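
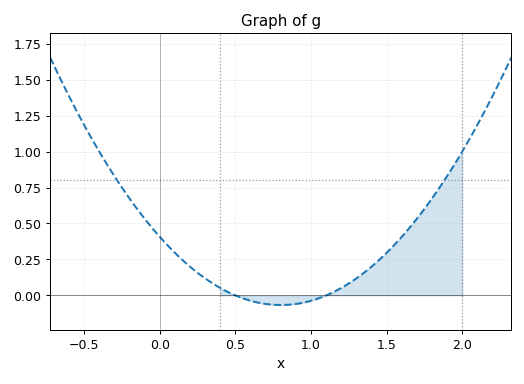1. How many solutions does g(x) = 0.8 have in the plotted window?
2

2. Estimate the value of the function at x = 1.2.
0.06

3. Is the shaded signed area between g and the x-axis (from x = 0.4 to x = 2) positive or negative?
positive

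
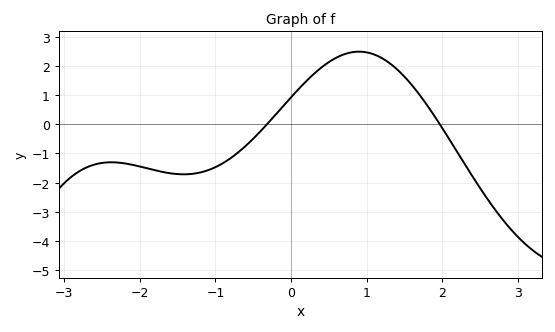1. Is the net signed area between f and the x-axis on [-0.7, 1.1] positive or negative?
positive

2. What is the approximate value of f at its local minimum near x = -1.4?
-1.71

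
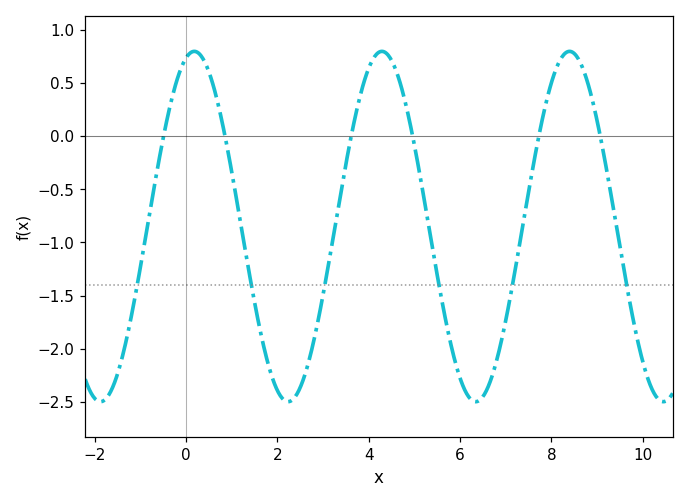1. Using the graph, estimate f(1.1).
-0.55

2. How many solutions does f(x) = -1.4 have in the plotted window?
6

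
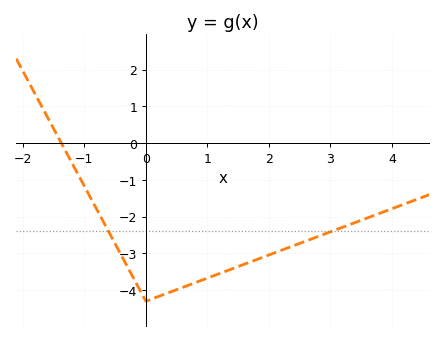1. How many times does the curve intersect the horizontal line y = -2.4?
2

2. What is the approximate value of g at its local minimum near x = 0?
-4.3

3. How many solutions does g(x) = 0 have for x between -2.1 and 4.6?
1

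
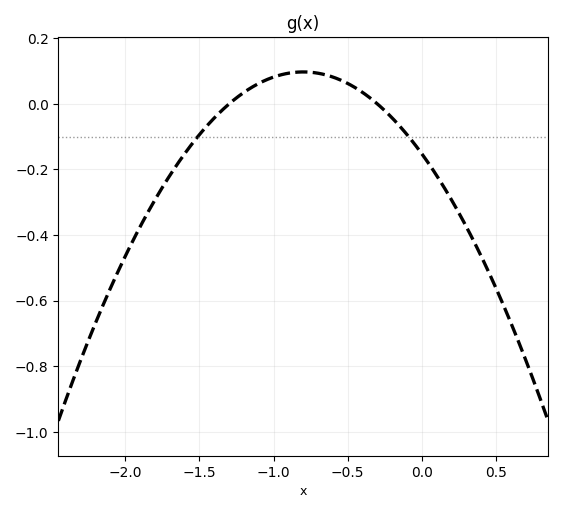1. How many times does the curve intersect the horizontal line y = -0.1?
2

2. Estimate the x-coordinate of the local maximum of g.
-0.8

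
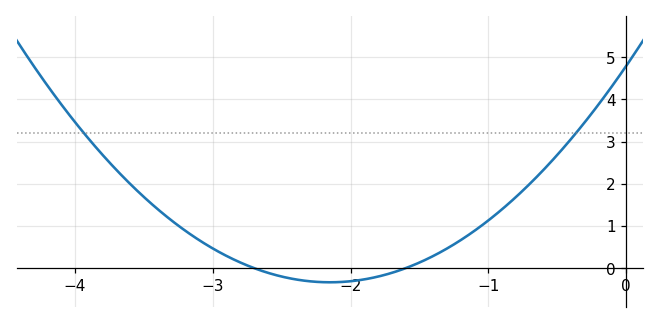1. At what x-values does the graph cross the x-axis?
-2.7, -1.6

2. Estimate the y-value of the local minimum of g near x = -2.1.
-0.3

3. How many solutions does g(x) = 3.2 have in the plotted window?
2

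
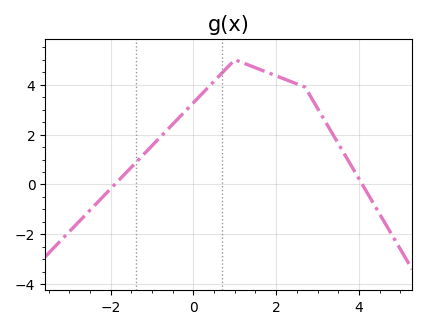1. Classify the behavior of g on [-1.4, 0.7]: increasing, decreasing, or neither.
increasing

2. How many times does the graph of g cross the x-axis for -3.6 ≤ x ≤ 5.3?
2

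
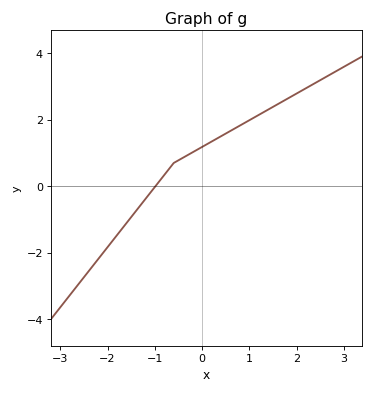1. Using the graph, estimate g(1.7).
2.6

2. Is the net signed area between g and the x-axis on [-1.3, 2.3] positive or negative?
positive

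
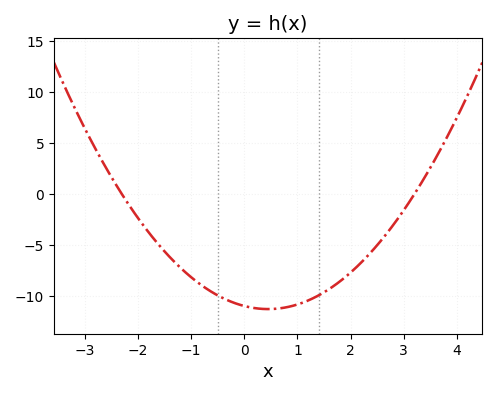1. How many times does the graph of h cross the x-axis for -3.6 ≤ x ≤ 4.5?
2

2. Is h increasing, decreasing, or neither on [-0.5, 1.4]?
neither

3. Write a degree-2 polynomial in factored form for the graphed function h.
y = 1.49(x + 2.3)(x - 3.2)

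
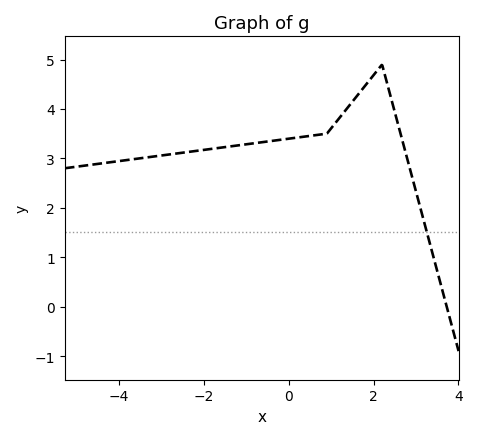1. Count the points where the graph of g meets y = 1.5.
1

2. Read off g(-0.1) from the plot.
3.4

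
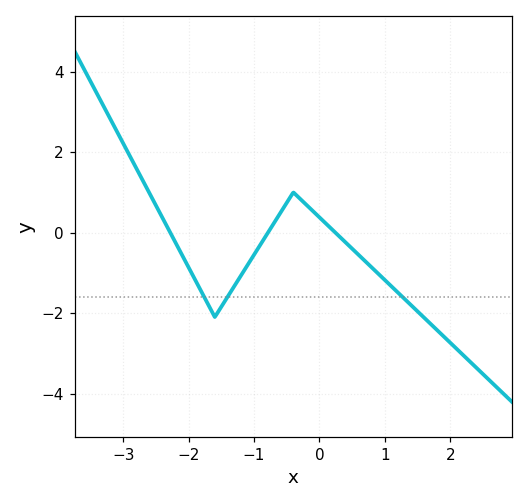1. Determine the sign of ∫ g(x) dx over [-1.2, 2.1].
negative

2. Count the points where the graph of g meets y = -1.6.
3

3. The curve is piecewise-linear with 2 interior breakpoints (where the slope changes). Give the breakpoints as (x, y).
(-1.6, -2.1); (-0.4, 1)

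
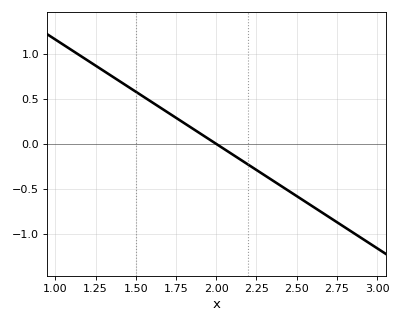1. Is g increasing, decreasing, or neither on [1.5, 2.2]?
decreasing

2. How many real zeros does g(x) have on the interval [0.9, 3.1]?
1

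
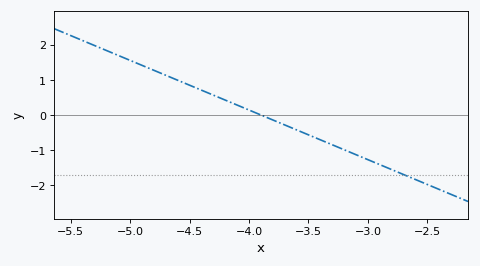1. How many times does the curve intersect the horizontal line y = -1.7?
1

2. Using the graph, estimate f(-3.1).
-1.1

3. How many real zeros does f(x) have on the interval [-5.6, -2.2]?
1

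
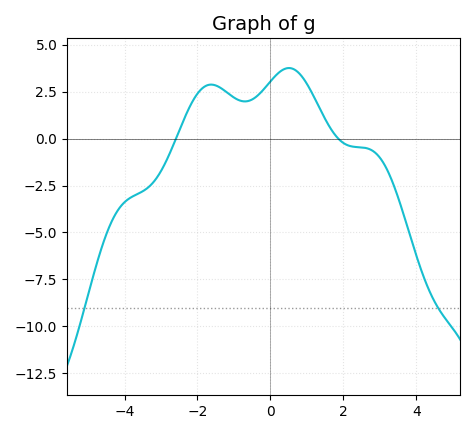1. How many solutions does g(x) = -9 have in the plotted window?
2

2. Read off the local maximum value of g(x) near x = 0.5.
3.76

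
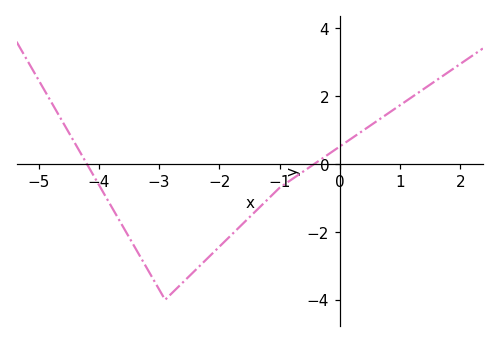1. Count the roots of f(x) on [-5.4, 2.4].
2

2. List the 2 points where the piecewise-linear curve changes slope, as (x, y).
(-2.9, -4); (-1, -0.7)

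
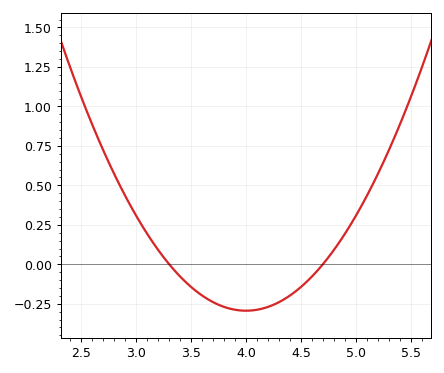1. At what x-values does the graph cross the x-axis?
3.3, 4.7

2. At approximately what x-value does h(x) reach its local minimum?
4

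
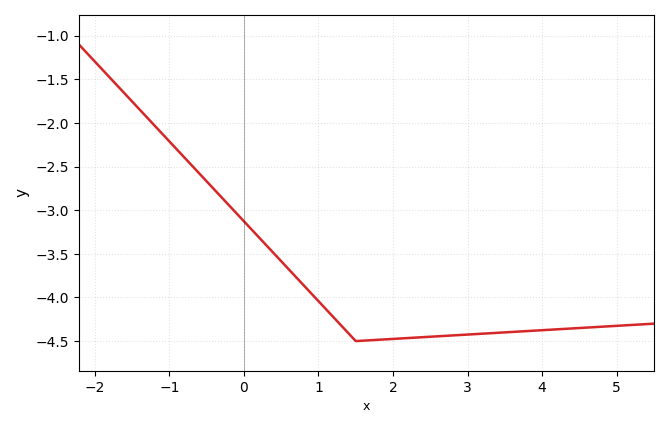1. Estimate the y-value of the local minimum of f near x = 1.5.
-4.5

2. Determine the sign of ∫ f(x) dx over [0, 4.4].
negative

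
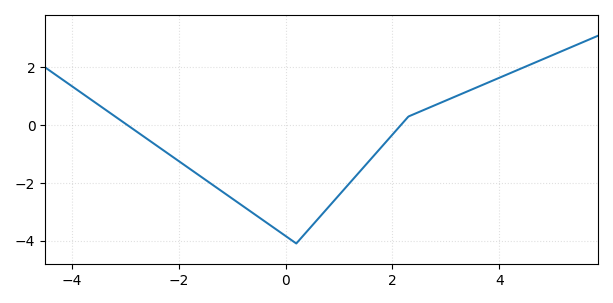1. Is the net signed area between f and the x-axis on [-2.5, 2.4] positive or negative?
negative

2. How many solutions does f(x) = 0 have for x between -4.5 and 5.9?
2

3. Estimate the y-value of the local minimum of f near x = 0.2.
-4.1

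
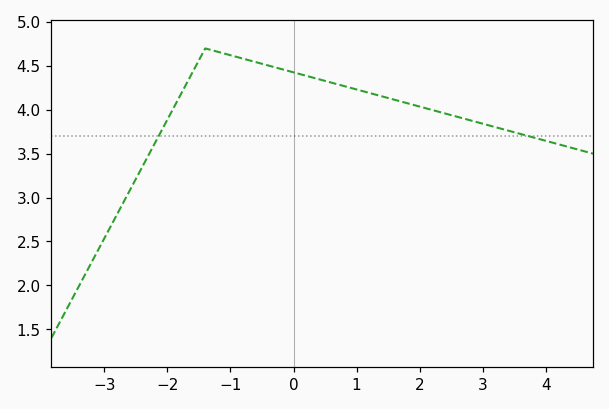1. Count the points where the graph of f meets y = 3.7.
2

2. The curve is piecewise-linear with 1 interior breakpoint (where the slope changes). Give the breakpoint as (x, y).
(-1.4, 4.7)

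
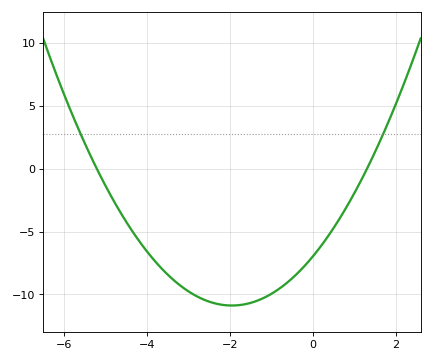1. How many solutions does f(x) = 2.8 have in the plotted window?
2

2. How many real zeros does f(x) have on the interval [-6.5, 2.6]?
2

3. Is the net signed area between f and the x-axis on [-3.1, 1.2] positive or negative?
negative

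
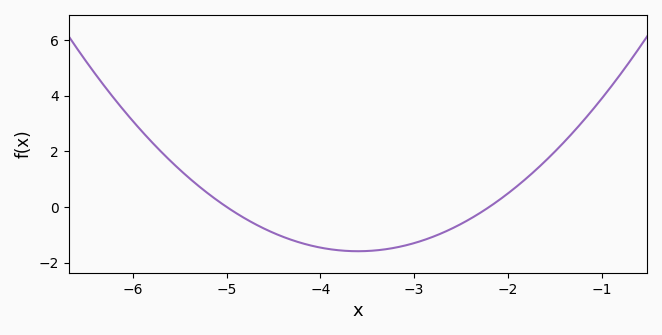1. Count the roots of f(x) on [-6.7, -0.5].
2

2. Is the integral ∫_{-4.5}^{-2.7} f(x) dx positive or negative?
negative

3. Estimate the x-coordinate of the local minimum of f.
-3.6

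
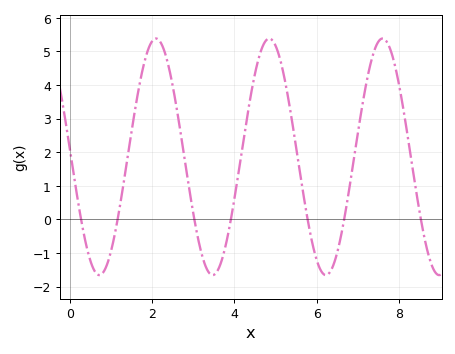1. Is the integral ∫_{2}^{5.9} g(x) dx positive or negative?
positive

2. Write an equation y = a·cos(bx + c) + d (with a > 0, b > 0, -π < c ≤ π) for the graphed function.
y = 3.52cos(2.3x + 1.5) + 1.86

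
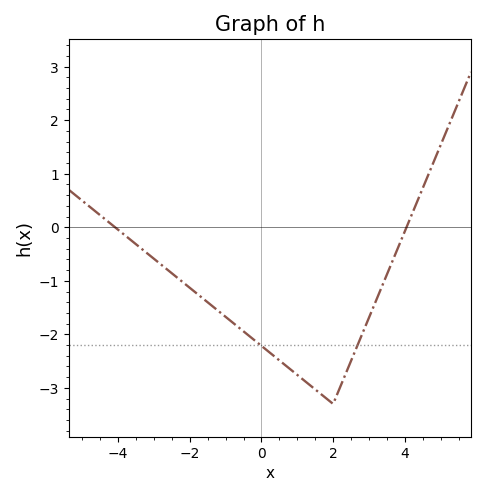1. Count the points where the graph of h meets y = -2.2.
2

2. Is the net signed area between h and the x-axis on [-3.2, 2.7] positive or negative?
negative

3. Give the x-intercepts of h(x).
-4.09, 4.05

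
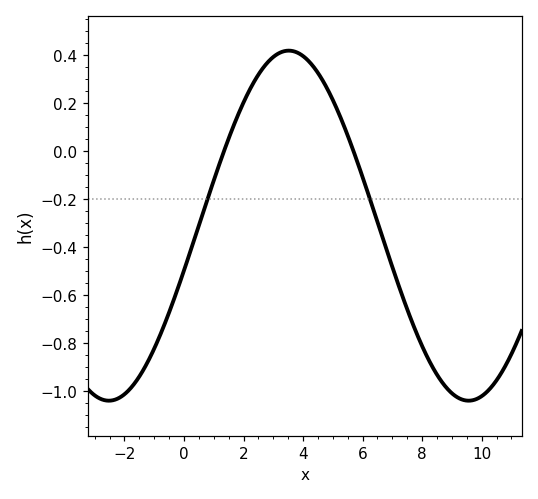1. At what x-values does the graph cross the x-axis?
1.34, 5.7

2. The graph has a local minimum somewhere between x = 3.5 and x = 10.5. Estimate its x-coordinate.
9.56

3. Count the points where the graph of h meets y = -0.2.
2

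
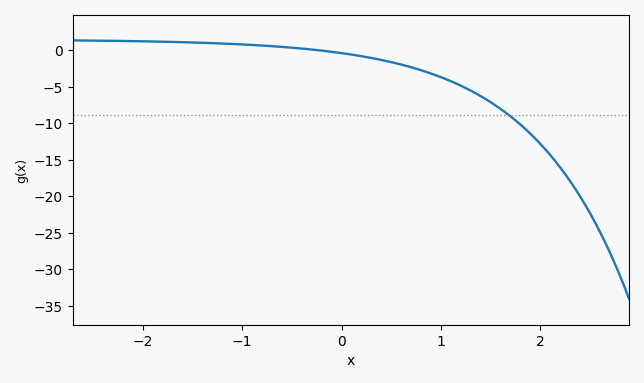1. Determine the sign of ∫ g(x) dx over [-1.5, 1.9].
negative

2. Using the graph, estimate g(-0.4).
0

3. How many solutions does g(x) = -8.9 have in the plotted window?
1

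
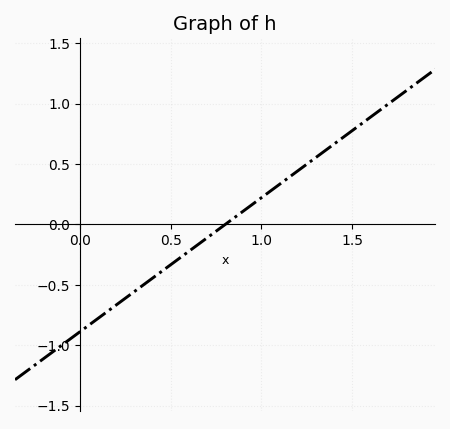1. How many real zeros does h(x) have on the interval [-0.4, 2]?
1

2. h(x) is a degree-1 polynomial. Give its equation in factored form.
y = 1.11(x - 0.8)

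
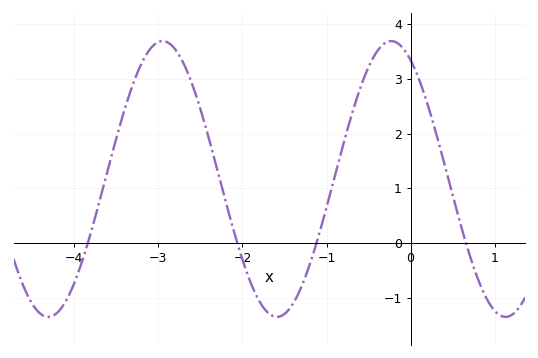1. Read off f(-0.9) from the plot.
1.23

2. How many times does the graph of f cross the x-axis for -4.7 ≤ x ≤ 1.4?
4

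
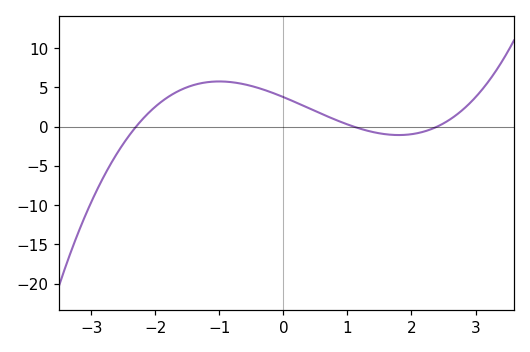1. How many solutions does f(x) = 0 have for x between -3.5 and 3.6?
3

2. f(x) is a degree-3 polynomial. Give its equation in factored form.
y = 0.62(x + 2.3)(x - 1.1)(x - 2.4)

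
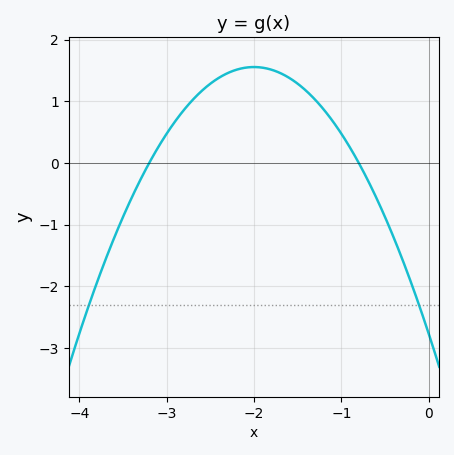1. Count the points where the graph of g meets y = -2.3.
2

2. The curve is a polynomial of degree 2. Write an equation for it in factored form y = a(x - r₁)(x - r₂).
y = -1.08(x + 3.2)(x + 0.8)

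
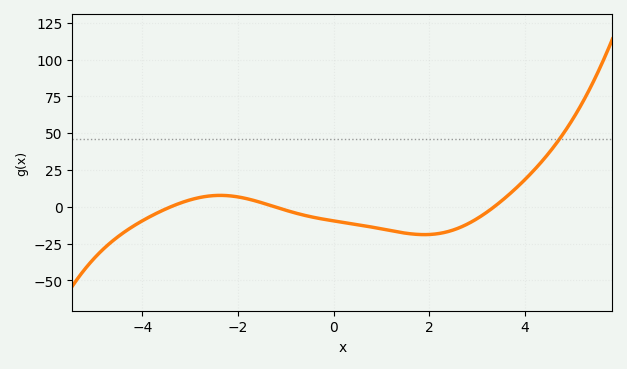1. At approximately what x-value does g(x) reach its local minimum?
1.8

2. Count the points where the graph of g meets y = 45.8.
1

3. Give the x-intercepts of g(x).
-3.4, -1.2, 3.4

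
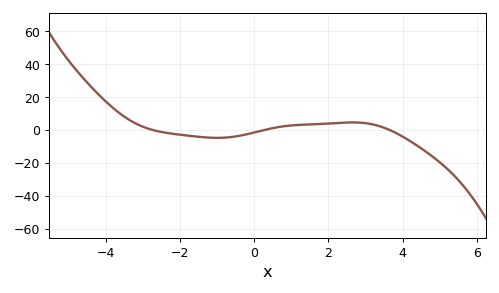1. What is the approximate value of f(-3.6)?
9.63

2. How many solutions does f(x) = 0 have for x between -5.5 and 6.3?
3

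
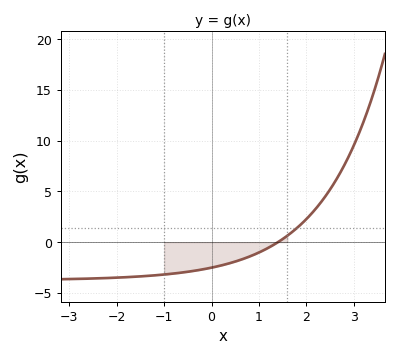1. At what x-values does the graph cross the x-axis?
1.4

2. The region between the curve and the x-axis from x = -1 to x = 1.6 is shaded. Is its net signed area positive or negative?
negative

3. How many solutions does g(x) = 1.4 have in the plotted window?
1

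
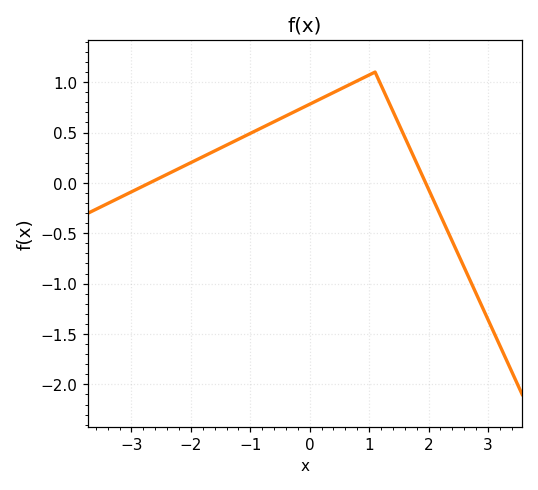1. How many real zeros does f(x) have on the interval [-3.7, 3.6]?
2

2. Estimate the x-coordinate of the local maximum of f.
1.1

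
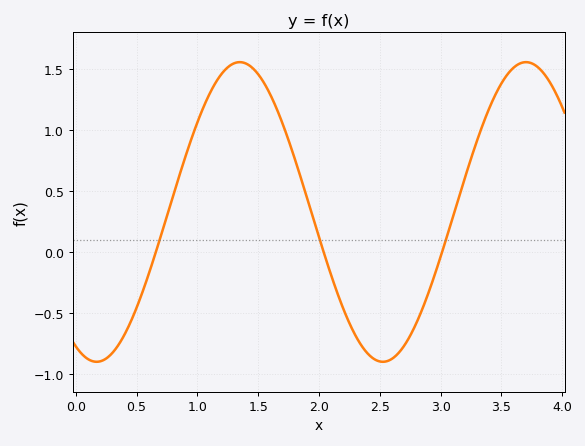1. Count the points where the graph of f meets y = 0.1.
3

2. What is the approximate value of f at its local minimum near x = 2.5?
-0.9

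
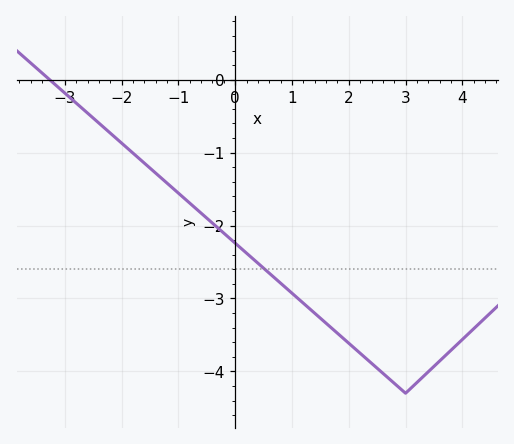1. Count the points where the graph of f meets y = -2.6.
1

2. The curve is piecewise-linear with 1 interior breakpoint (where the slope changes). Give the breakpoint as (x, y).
(3, -4.3)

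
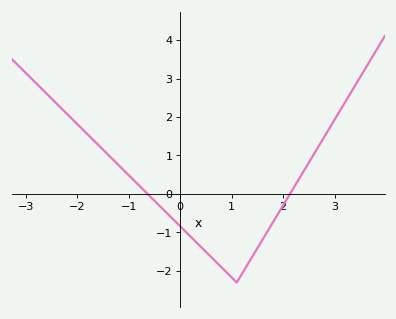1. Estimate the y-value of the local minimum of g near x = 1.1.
-2.3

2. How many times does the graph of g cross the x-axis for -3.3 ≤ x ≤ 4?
2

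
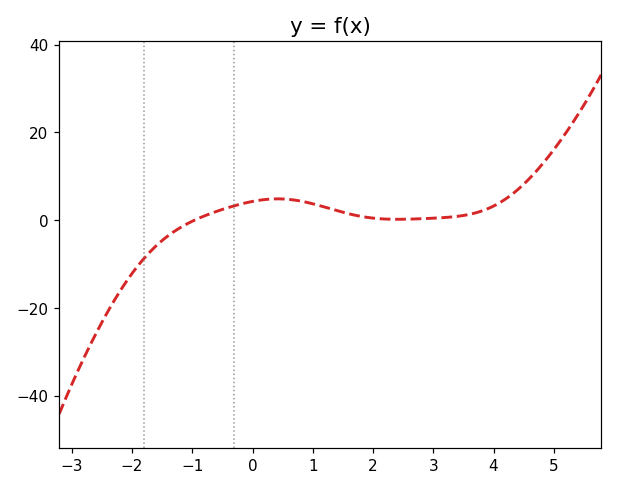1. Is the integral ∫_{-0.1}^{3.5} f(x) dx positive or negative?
positive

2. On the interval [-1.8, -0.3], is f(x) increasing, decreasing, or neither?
increasing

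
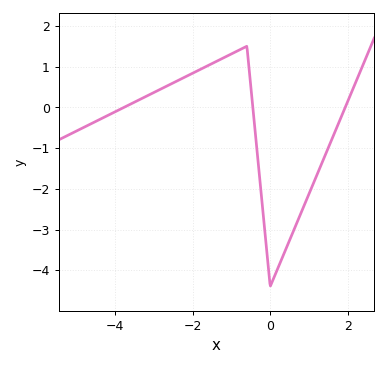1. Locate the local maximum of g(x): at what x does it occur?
-0.6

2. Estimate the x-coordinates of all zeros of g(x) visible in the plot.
-3.8, -0.4, 2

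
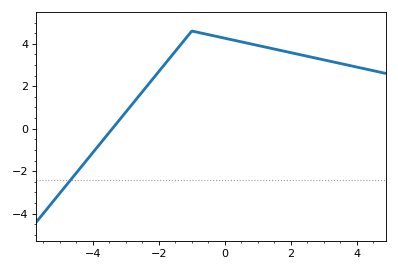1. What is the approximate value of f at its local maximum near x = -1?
4.6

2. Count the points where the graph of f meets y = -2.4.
1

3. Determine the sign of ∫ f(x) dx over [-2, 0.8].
positive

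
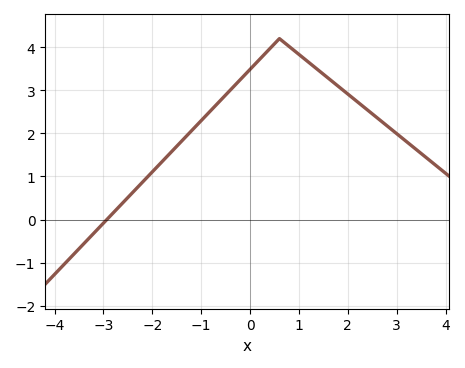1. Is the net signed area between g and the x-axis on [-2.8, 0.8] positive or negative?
positive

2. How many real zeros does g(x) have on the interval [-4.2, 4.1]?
1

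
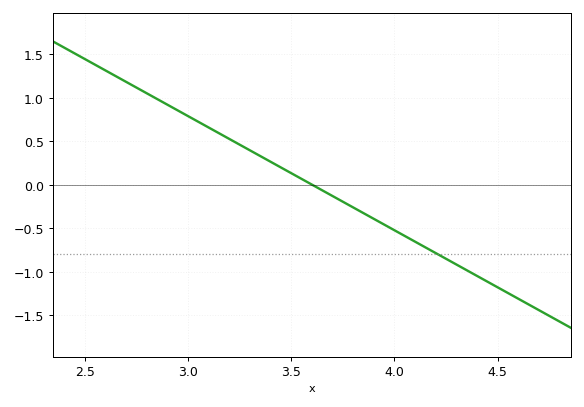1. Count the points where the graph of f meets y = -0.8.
1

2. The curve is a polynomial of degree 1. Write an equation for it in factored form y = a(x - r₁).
y = -1.31(x - 3.6)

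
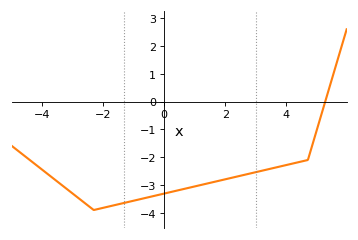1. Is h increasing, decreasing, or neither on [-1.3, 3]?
increasing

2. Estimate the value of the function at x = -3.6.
-2.78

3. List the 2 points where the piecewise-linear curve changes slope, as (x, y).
(-2.3, -3.9); (4.7, -2.1)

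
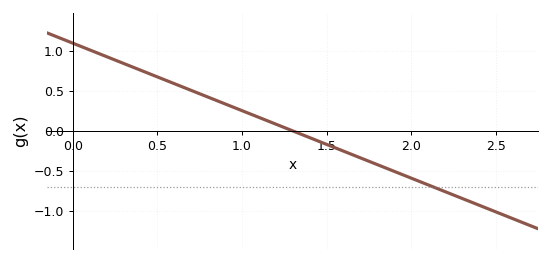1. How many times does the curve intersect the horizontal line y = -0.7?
1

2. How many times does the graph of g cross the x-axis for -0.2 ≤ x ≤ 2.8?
1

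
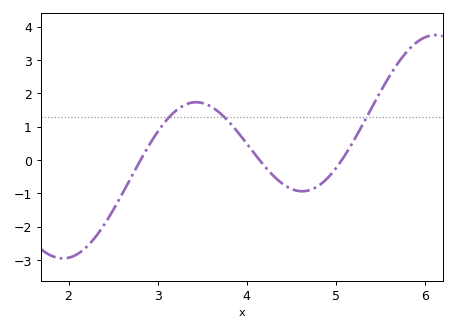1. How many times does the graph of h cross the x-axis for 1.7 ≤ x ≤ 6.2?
3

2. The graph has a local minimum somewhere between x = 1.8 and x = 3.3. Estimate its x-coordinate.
1.9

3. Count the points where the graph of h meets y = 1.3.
3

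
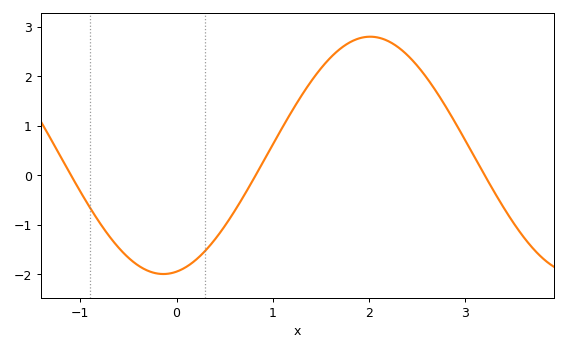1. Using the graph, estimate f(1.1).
1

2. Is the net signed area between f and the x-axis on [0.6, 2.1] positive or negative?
positive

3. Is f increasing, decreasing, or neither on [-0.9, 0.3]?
neither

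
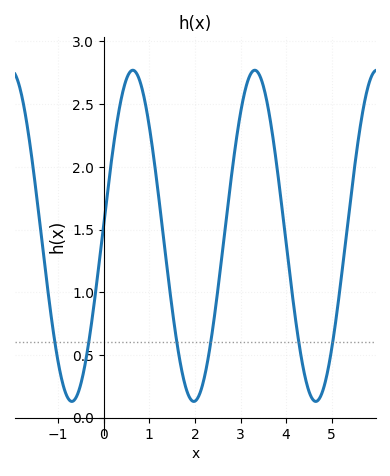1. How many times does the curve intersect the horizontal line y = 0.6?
6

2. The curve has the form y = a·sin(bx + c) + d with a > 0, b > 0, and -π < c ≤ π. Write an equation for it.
y = 1.32sin(2.4x + 0.07) + 1.45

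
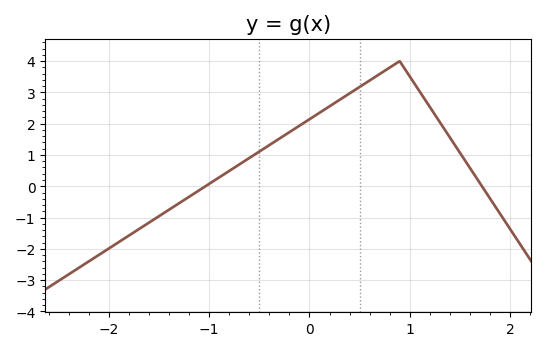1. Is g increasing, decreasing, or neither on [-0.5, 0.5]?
increasing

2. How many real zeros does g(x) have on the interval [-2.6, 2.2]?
2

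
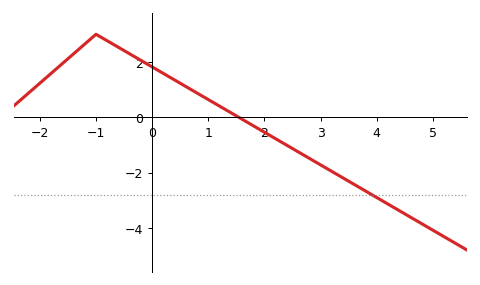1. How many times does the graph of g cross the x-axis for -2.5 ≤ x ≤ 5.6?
1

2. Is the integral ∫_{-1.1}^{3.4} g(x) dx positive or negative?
positive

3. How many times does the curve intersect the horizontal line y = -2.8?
1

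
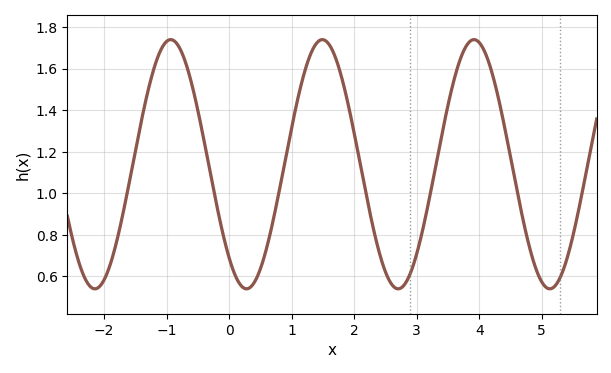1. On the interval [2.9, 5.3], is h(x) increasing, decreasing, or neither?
neither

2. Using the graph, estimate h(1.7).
1.66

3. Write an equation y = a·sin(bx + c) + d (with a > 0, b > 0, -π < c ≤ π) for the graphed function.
y = 0.6sin(2.6x - 2.3) + 1.14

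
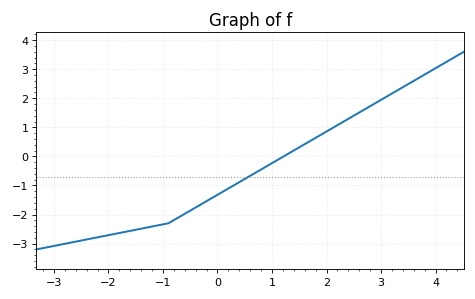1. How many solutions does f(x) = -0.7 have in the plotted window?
1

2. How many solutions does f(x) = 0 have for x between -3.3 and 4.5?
1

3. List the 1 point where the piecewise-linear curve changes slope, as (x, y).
(-0.9, -2.3)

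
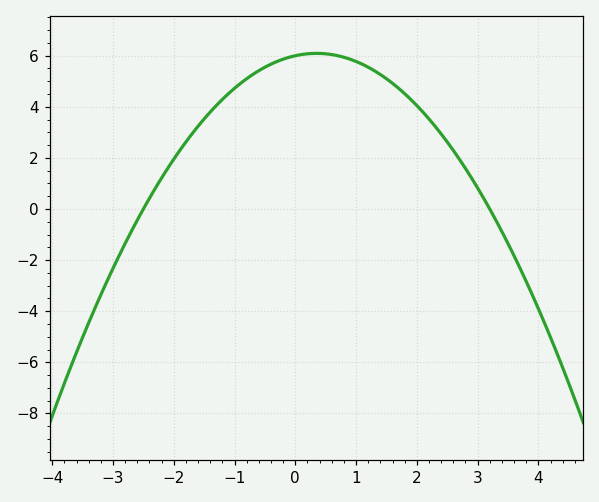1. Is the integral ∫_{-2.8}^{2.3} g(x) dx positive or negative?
positive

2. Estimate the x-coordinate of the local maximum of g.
0.4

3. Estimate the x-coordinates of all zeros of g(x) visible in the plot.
-2.6, 3.2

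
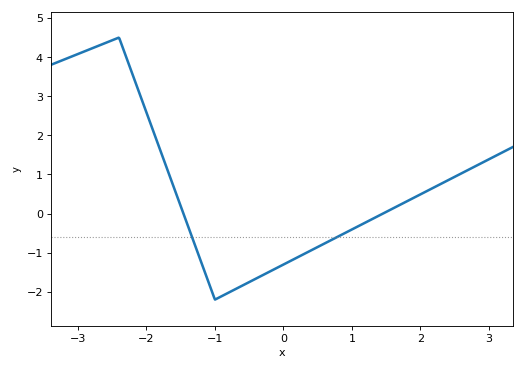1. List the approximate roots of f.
-1.46, 1.45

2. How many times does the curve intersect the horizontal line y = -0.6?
2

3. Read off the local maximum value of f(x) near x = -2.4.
4.5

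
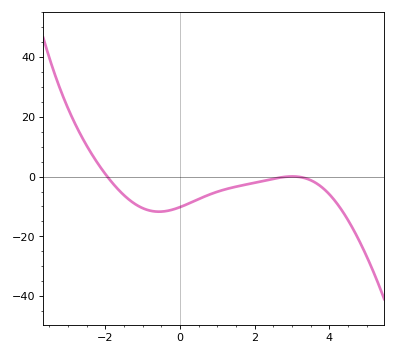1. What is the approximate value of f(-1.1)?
-9.93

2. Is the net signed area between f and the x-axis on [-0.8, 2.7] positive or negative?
negative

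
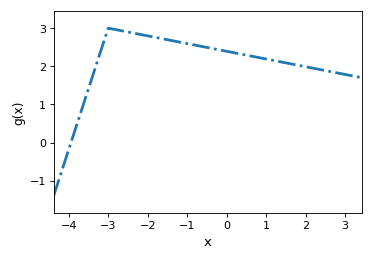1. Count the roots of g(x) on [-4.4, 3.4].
1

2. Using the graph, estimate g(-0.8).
2.6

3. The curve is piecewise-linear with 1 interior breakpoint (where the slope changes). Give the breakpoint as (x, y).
(-3, 3)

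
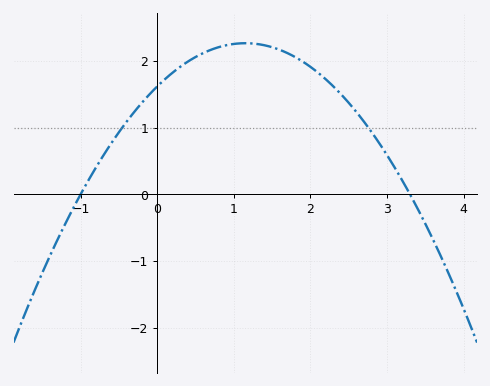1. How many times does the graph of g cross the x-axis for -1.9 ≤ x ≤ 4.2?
2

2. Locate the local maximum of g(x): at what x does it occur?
1.1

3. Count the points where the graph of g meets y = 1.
2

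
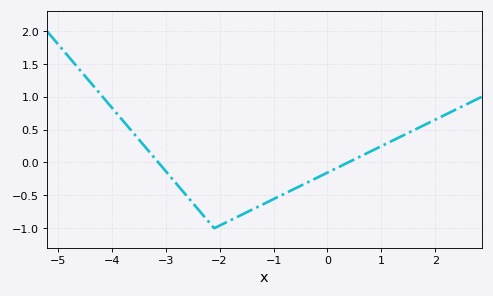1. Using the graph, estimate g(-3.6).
0.45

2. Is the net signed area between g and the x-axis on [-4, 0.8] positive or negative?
negative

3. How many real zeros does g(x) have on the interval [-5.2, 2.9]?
2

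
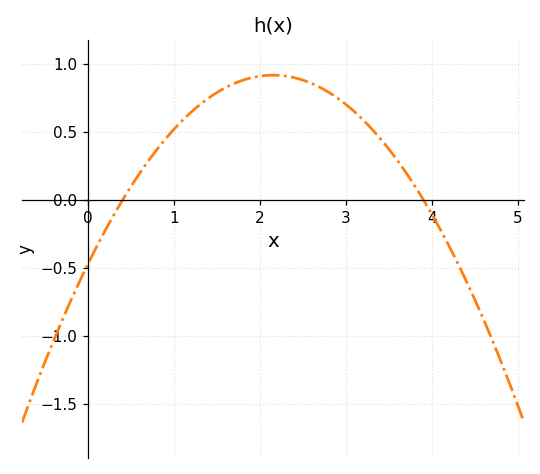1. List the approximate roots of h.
0.4, 3.9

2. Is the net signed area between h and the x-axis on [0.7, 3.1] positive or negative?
positive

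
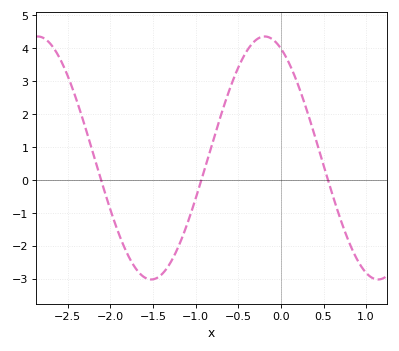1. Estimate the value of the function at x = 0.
3.99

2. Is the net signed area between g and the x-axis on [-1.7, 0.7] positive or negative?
positive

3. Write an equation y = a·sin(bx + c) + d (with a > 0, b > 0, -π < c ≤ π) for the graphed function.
y = 3.69sin(2.36x + 2.02) + 0.67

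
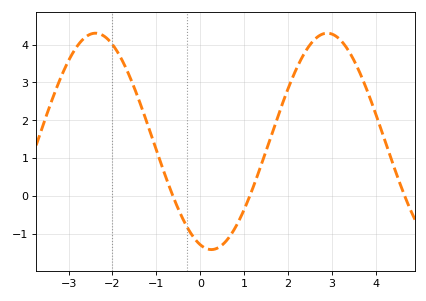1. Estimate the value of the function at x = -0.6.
-0.1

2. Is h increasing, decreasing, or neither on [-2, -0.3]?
decreasing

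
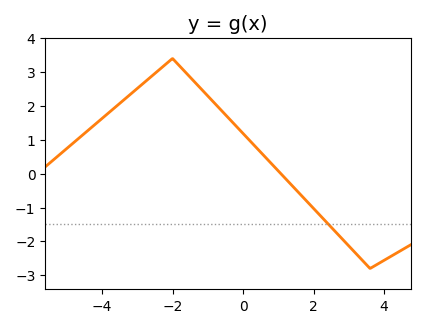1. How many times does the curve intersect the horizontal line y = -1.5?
1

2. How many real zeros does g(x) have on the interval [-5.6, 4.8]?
1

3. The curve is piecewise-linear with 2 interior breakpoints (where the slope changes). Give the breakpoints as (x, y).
(-2, 3.4); (3.6, -2.8)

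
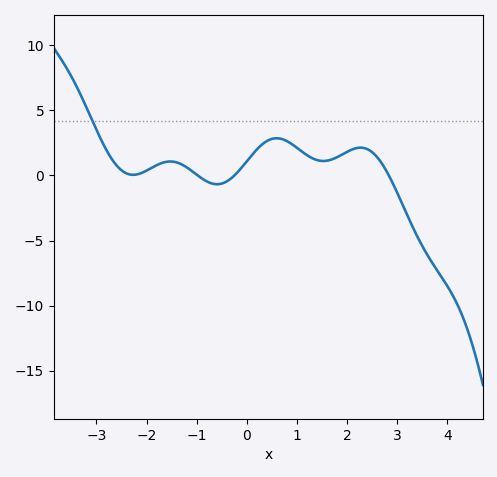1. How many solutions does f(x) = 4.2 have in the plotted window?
1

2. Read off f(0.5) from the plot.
2.81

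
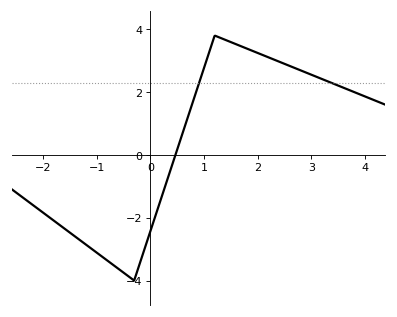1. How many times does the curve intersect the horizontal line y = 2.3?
2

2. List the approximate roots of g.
0.5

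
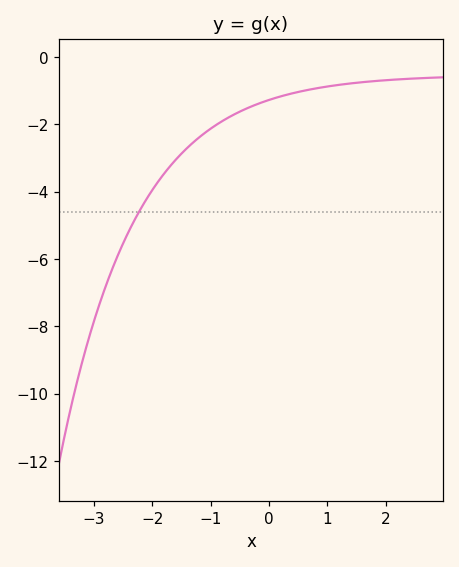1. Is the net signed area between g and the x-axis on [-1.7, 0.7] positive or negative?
negative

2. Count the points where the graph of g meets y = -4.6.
1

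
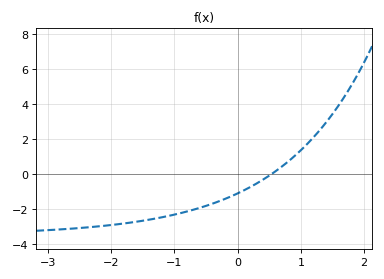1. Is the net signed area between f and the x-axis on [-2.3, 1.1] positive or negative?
negative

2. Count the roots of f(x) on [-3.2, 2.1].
1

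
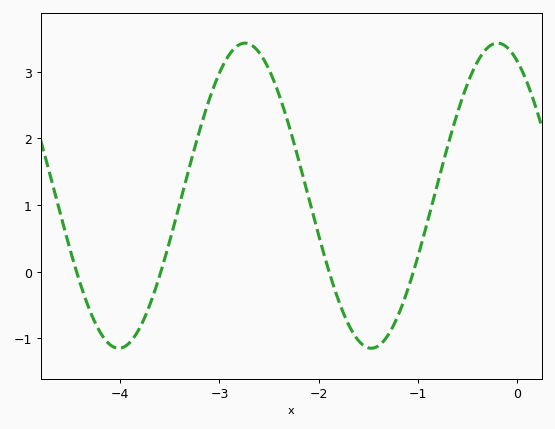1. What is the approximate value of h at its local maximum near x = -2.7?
3.43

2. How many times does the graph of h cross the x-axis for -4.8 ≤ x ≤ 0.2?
4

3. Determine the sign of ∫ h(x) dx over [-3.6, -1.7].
positive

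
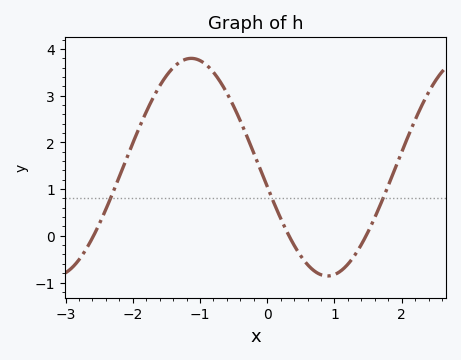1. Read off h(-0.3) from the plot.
2.1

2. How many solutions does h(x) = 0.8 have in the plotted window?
3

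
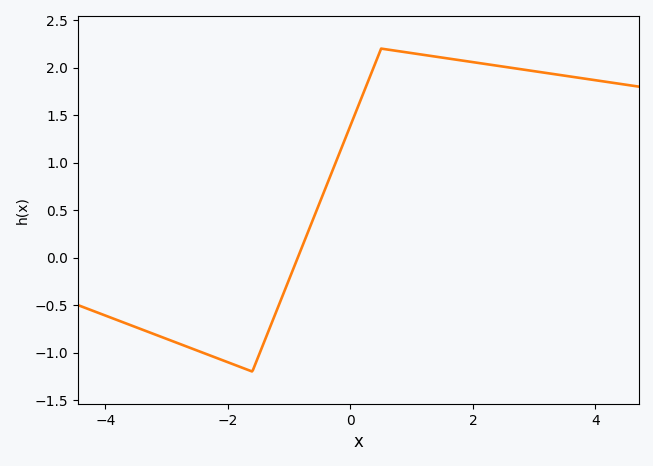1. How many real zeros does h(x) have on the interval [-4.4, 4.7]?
1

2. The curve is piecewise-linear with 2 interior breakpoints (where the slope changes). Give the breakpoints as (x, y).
(-1.6, -1.2); (0.5, 2.2)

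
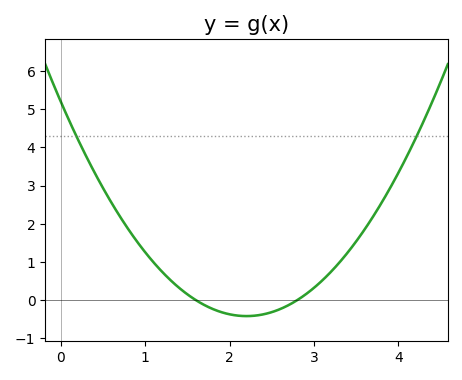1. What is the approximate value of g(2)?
-0.4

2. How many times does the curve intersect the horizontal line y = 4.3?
2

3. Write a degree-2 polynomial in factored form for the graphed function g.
y = 1.16(x - 1.6)(x - 2.8)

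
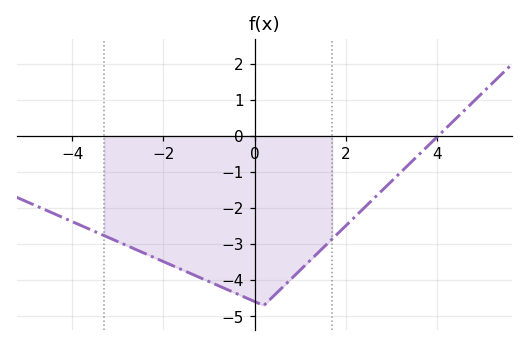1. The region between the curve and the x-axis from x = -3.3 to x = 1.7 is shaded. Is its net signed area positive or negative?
negative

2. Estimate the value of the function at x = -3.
-2.9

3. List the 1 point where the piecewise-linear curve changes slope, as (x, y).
(0.2, -4.7)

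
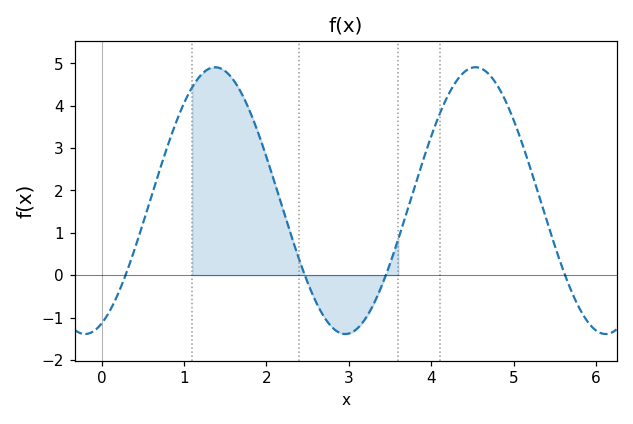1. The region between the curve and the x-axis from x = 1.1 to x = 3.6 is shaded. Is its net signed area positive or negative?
positive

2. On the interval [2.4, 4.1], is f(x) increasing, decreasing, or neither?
neither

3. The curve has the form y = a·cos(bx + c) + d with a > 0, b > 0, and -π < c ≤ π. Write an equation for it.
y = 3.15cos(1.99x - 2.74) + 1.76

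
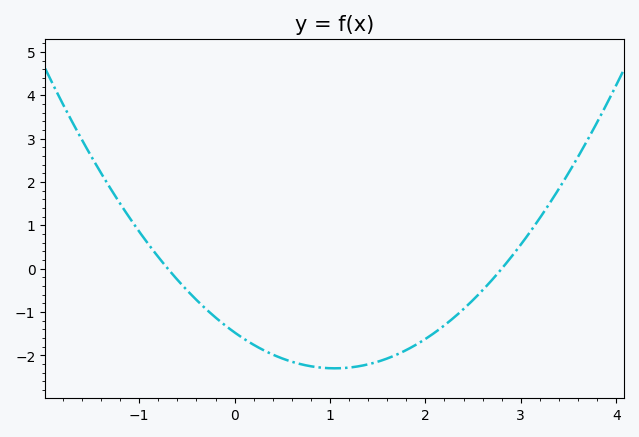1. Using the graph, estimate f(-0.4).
-0.7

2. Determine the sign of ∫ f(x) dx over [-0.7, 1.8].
negative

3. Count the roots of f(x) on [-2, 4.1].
2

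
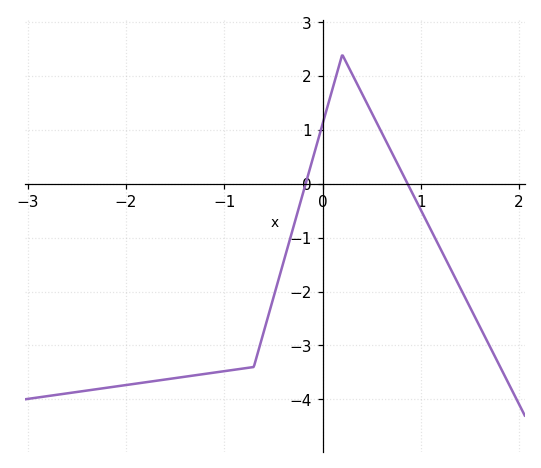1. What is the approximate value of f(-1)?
-3.5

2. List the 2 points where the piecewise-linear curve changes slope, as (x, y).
(-0.7, -3.4); (0.2, 2.4)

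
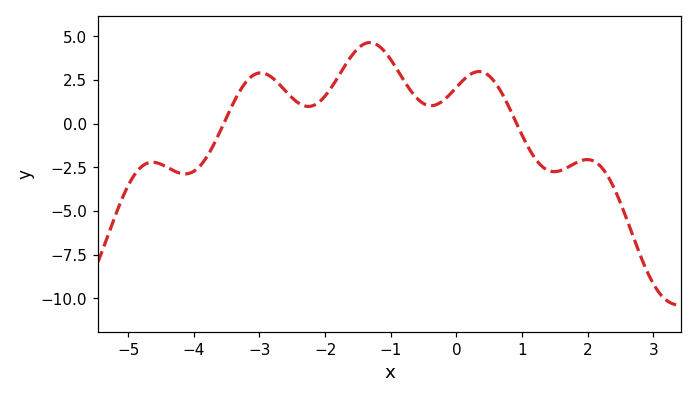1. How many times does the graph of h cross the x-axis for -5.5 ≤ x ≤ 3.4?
2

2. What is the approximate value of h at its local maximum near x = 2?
-2.05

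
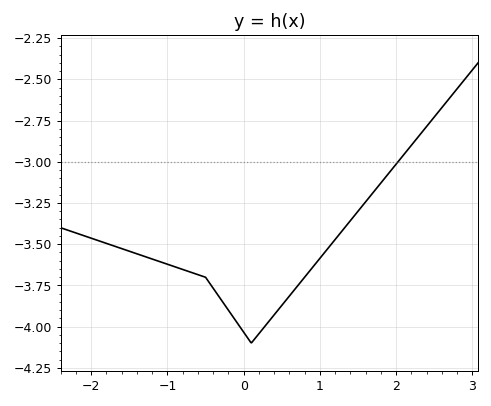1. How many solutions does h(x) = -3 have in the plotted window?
1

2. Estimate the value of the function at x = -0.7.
-3.66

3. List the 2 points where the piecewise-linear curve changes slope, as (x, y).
(-0.5, -3.7); (0.1, -4.1)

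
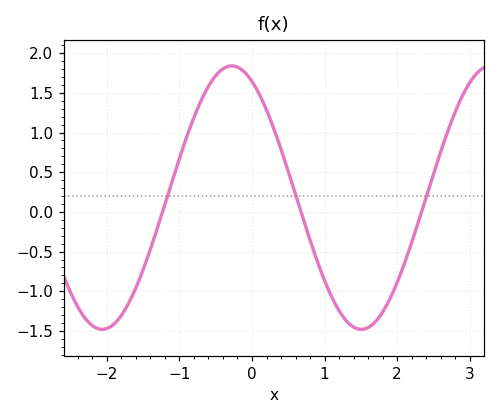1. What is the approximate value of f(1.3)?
-1.35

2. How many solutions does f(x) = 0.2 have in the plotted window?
3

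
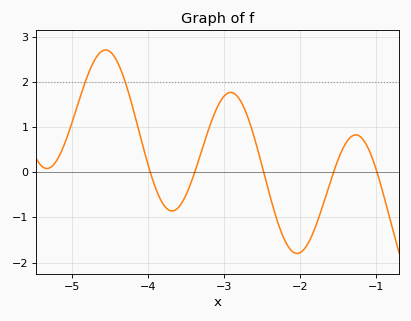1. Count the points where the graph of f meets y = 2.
2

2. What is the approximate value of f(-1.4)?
0.625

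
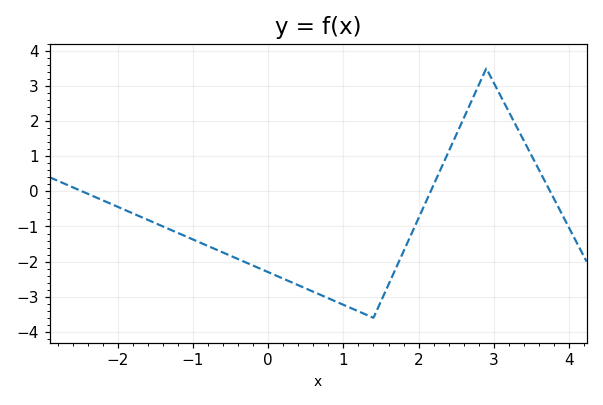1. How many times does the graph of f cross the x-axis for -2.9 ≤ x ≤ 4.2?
3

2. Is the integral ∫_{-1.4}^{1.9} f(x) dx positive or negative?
negative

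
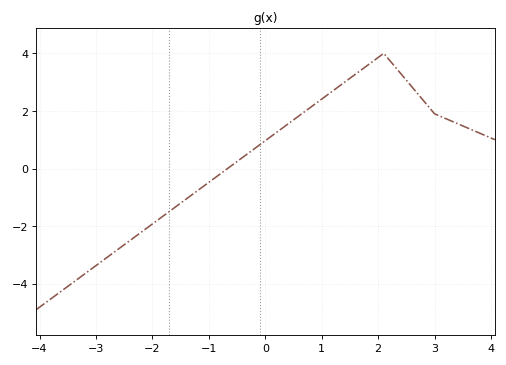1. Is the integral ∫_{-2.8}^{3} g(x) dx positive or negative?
positive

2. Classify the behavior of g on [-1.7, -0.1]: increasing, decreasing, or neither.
increasing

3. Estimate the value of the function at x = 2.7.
2.6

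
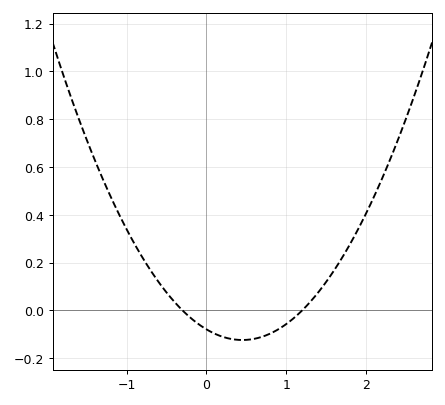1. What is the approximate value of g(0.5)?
-0.12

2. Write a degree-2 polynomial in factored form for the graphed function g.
y = 0.22(x + 0.3)(x - 1.2)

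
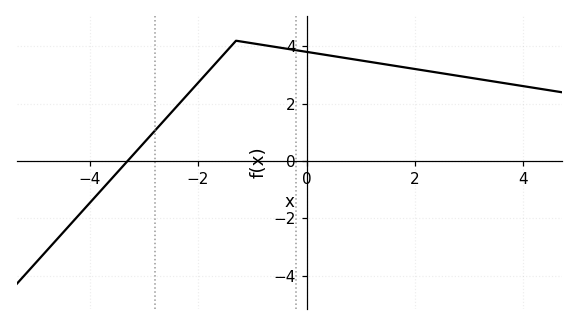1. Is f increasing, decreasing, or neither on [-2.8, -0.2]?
neither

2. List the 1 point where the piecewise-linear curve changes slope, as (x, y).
(-1.3, 4.2)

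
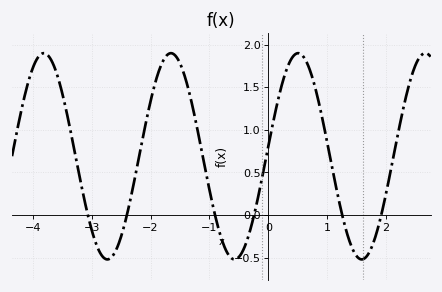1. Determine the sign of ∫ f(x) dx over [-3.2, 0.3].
positive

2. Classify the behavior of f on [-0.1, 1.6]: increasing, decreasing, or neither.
neither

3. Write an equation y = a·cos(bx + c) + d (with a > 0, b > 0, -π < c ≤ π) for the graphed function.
y = 1.21cos(2.91x - 1.47) + 0.69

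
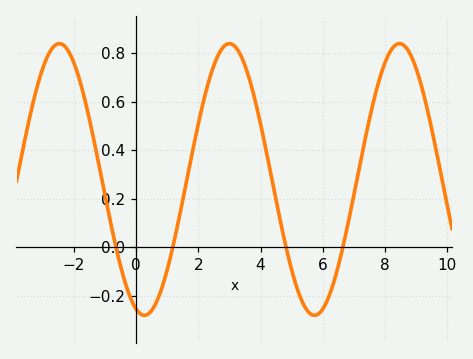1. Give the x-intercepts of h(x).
-0.641, 1.18, 4.82, 6.64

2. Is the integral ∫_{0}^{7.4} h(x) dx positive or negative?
positive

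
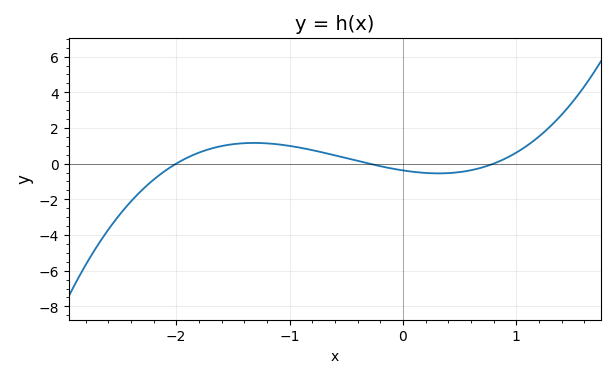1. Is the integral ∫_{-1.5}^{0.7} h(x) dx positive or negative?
positive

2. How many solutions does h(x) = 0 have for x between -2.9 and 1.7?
3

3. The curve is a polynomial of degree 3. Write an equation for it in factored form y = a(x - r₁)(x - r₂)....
y = 0.79(x + 2)(x + 0.3)(x - 0.8)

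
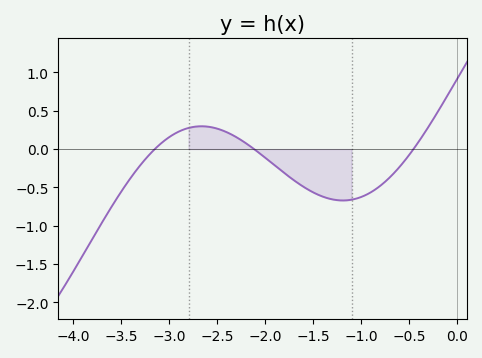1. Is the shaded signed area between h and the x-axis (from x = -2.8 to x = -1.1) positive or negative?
negative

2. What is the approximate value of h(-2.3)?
0.15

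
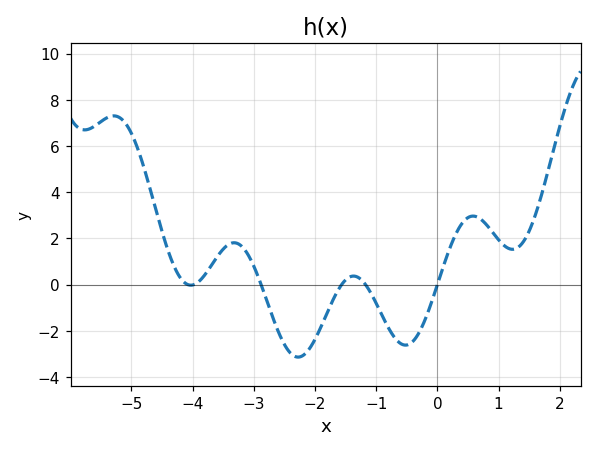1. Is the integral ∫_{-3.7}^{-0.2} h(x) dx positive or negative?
negative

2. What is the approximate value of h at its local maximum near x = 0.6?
2.96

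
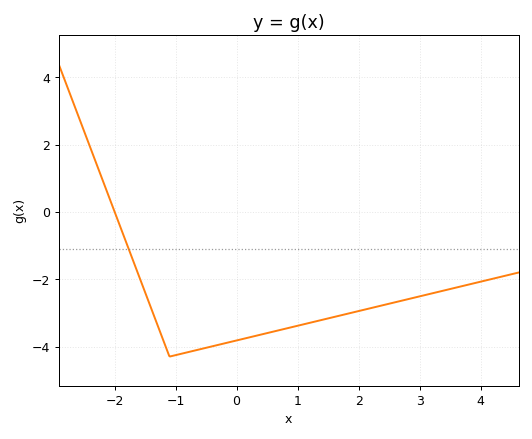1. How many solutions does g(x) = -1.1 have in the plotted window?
1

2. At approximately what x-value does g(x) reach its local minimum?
-1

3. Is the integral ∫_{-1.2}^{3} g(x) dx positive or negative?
negative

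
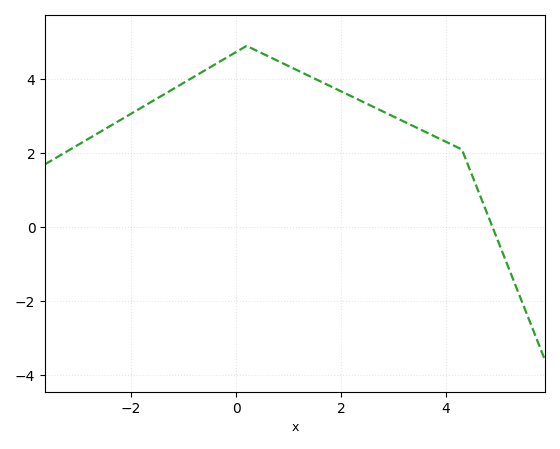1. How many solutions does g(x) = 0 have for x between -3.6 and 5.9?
1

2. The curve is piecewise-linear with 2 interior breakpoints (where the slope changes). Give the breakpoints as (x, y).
(0.2, 4.9); (4.3, 2.1)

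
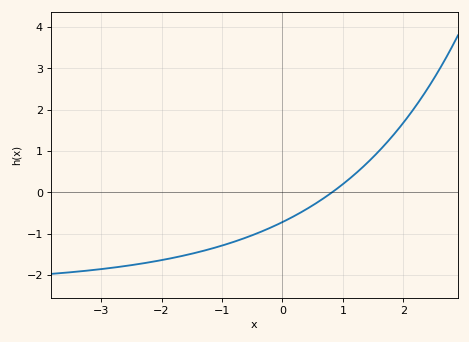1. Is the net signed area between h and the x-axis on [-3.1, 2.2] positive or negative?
negative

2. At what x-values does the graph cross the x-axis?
0.8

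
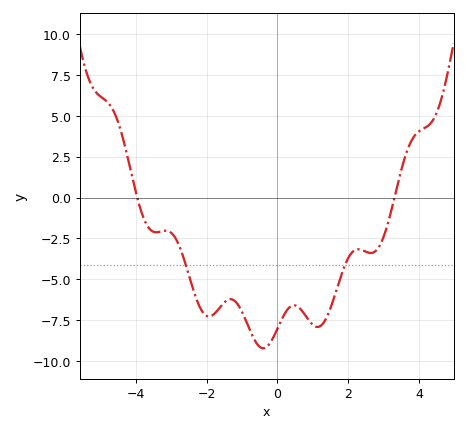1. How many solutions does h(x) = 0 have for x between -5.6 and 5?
2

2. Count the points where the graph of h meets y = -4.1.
2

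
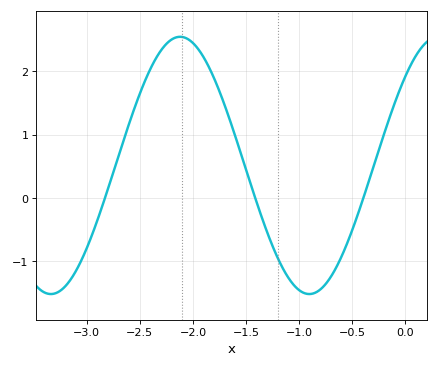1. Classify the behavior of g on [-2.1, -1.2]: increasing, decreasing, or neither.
decreasing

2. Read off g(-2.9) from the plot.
-0.358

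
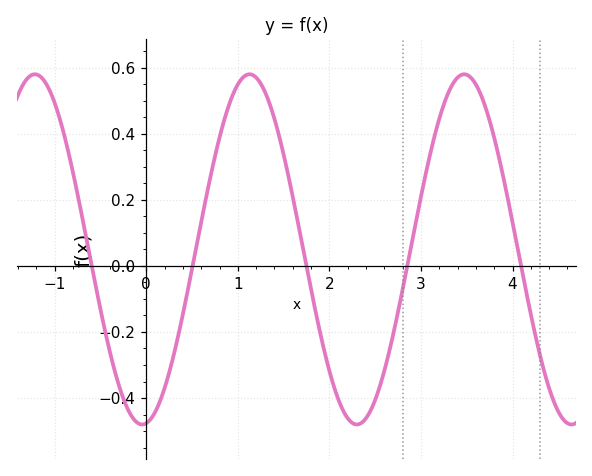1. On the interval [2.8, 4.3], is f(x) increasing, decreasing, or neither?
neither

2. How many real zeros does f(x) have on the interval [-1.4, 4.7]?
5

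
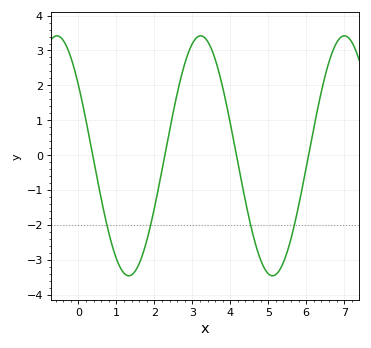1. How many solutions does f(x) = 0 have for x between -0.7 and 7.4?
4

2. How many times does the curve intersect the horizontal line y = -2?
4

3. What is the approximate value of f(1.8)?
-2.45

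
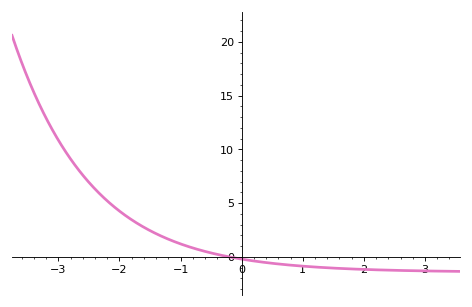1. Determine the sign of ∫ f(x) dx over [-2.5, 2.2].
positive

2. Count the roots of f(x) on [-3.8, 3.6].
1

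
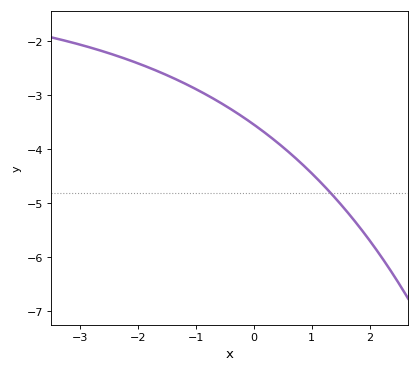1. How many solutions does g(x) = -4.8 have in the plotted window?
1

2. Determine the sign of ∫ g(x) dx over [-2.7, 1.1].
negative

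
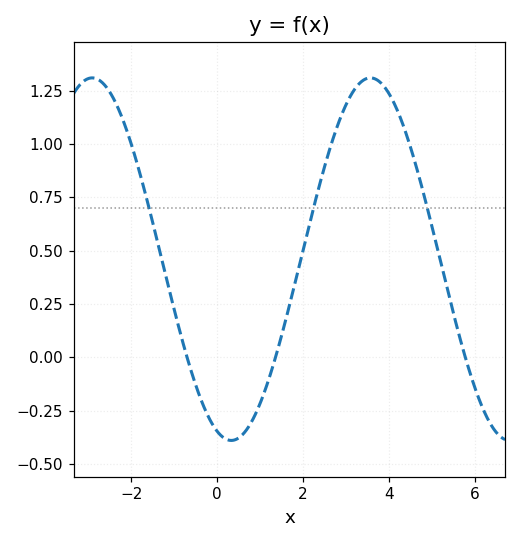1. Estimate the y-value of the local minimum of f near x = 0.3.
-0.39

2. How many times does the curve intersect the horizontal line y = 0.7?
3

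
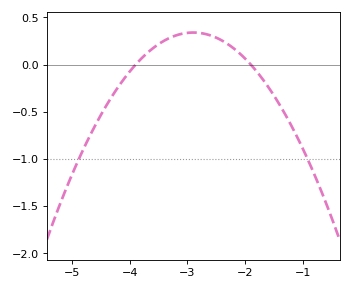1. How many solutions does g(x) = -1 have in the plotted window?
2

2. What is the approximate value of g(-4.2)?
-0.25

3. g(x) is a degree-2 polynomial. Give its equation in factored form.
y = -0.34(x + 3.9)(x + 1.9)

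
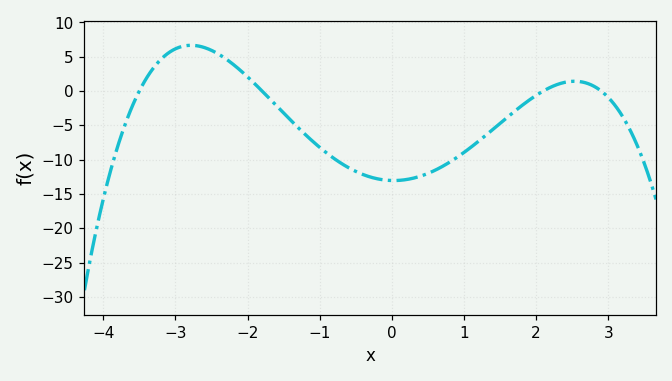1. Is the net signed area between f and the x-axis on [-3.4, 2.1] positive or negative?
negative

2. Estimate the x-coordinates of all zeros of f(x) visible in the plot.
-3.6, -1.8, 2.2, 2.8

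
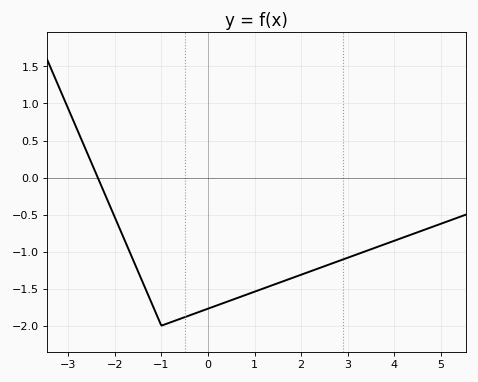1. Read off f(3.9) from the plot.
-0.9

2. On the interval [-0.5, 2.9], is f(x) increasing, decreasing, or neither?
increasing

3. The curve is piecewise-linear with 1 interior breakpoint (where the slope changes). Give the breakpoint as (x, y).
(-1, -2)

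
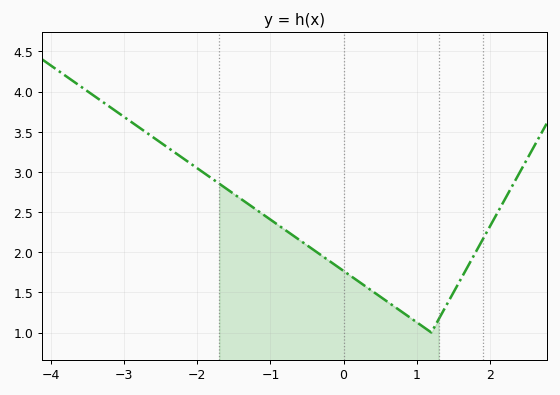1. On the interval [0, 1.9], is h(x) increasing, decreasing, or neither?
neither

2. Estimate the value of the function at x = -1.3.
2.6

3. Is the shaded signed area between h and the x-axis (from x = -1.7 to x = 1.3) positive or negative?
positive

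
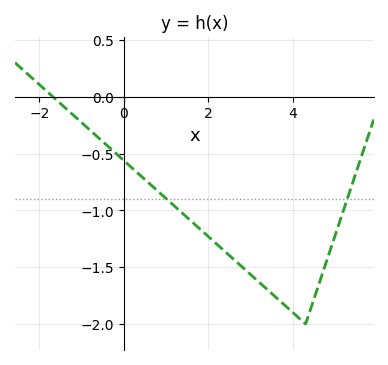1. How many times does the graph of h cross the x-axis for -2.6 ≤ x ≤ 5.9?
1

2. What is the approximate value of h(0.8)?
-0.83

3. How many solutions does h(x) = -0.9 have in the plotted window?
2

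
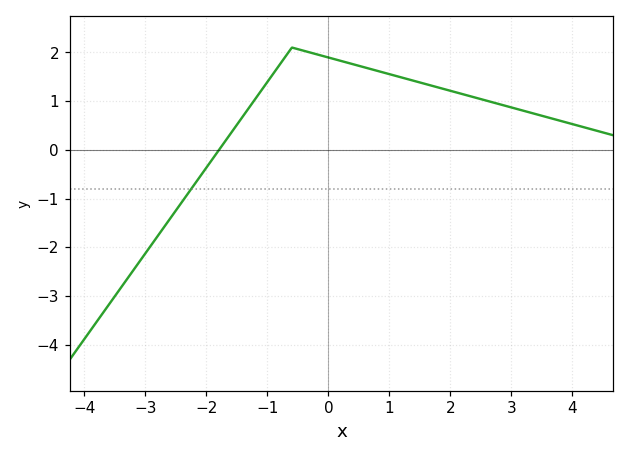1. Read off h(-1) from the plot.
1.4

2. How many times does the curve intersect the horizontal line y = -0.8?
1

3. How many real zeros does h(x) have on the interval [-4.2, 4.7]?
1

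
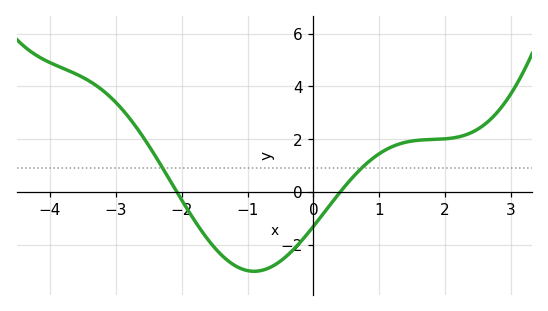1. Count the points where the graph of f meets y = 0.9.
2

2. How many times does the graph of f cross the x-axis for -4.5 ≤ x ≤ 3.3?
2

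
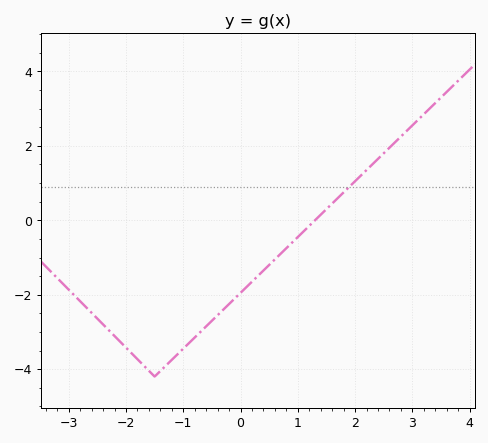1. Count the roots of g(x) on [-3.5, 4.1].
1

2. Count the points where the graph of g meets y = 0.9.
1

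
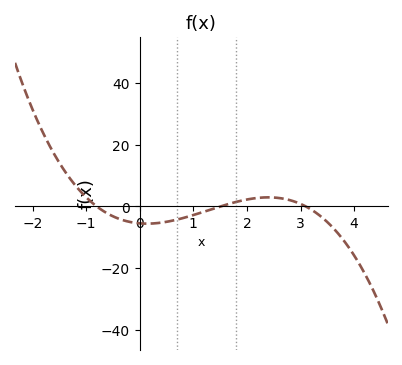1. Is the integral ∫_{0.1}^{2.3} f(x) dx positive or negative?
negative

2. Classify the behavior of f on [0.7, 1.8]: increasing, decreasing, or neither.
increasing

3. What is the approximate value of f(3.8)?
-10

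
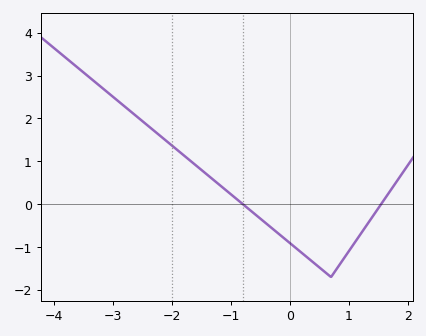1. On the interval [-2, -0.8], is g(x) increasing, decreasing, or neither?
decreasing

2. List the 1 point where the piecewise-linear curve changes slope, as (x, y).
(0.7, -1.7)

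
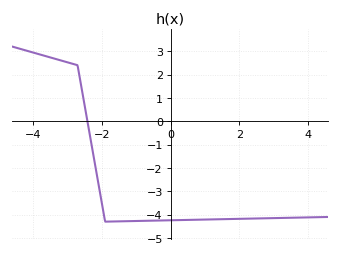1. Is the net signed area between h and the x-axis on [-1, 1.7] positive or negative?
negative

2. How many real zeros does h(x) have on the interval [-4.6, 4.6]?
1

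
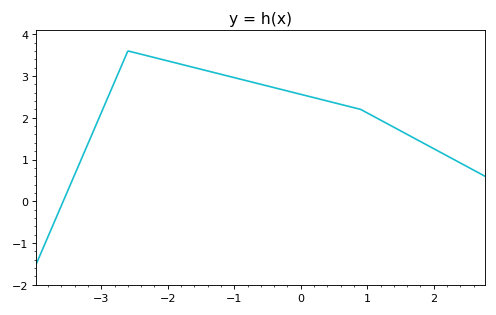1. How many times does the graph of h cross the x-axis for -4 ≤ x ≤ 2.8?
1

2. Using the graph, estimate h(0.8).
2.2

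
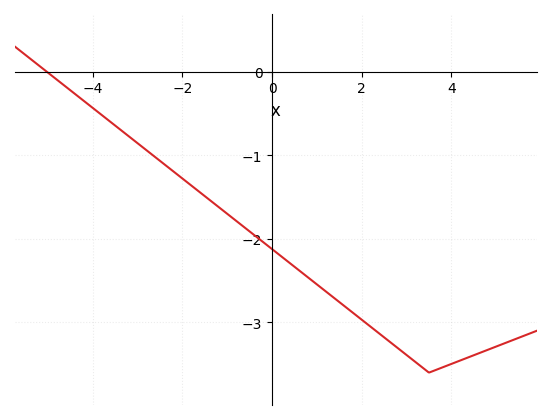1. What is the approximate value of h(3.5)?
-3.6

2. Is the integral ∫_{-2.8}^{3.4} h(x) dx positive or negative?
negative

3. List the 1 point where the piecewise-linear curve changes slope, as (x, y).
(3.5, -3.6)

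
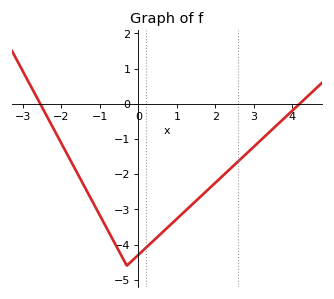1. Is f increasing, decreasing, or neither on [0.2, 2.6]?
increasing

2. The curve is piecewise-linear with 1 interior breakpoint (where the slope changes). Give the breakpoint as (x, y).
(-0.3, -4.6)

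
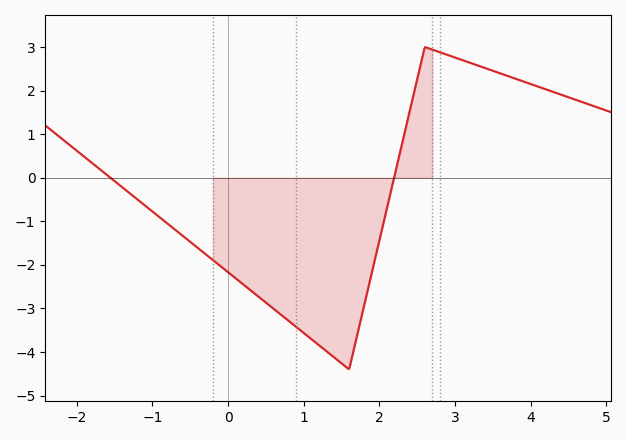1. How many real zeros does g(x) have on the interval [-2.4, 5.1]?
2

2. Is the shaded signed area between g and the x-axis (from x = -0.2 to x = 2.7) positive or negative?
negative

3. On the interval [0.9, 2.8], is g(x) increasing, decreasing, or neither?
neither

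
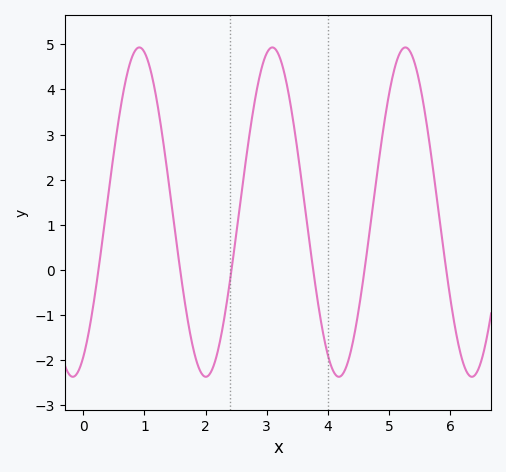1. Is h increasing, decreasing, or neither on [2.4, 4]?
neither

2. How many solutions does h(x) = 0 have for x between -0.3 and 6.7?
6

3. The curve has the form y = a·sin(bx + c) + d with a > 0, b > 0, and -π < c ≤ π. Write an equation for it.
y = 3.65sin(2.89x - 1.08) + 1.28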